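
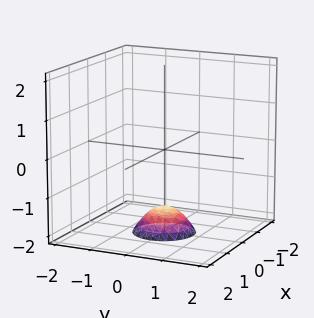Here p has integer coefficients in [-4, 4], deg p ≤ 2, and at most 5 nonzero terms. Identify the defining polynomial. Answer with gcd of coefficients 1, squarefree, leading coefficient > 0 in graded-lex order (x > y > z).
First, degree: the shape is more complex than any degree-1 surface, so deg p = 2.
Next, symmetries: rotational symmetry about the z-axis ⇒ p depends on x, y only through x² + y².
Next, from the visible intercepts: a circular section at z = -2 has radius between 0 and 1; it misses every integer gridline on the y-axis.
Finally, the integer polynomial consistent with all of this is the stated p.

2*x^2 + 2*y^2 + 2*z + 3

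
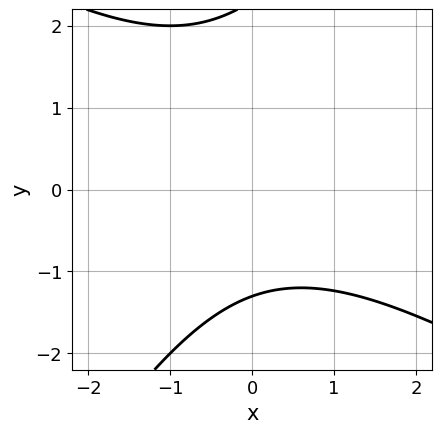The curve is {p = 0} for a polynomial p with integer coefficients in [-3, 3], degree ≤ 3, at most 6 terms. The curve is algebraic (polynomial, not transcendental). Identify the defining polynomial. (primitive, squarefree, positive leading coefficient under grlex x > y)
First, degree: no degree-1 curve has this shape, so deg p = 2.
Next, checking where it meets the axes: no x-intercept at any integer in the box.
Finally, fitting integer coefficients to these (and the overall shape) gives p.

x^2 + x*y - y^2 + y + 3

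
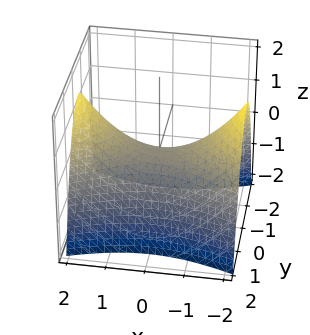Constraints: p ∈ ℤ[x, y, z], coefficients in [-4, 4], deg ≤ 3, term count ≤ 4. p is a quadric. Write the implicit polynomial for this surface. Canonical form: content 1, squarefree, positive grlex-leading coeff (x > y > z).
(a) The degree is 2 — a saddle surface; a quadric.
(b) Symmetries: the y ↦ −y reflection is a symmetry, so y appears only in even powers; mirror symmetry x ↦ −x ⇒ only even powers of x.
(c) From the visible intercepts: it crosses the z-axis at the gridline z = 0; one y-axis crossing is at y = 0; one x-axis crossing is at x = 0.
(d) Solving for integer coefficients yields p as stated.

x^2 - 3*y^2 - 3*z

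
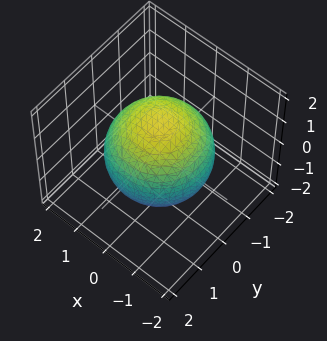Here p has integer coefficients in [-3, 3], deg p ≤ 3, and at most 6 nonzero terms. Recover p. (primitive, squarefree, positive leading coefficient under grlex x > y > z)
x^2 + y^2 + z^2 - 2

deg p = 2.
By symmetry, the z-axis is an axis of rotation, so x and y enter only as x² + y²; mirror symmetry z ↦ −z ⇒ only even powers of z.
From the axis intercepts and sections: a circular section at z = 0 has radius between 1 and 2.
Solving for integer coefficients yields p as stated.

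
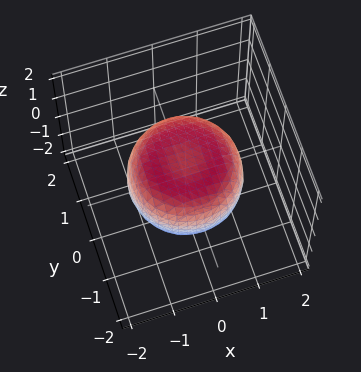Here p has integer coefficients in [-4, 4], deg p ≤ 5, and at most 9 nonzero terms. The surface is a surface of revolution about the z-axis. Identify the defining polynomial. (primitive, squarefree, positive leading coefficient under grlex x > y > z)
1. The degree is 4 — the shape is more complex than any degree-3 surface.
2. Symmetries: rotational symmetry about the z-axis ⇒ p depends on x, y only through x² + y².
3. Observable constraints: a circular section at z = 0 has radius between 1 and 2.
4. Fitting integer coefficients to these (and the overall shape) gives p.

2*x^4 + 4*x^2*y^2 + 2*y^4 - 2*x^2 - 2*y^2 + 3*z^2 - 2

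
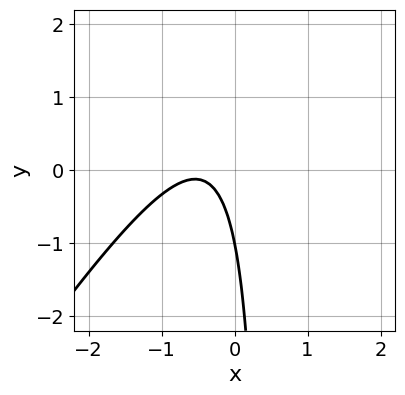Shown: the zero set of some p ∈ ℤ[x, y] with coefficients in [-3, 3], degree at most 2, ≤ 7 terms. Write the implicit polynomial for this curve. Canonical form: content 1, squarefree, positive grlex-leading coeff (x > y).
deg p = 2. A generic line meets the curve in up to 2 points.
Reading off the gridlines: it meets the y-axis at y = -1 (among the integer gridlines); no x-intercept at any integer in the box.
The integer polynomial consistent with all of this is the stated p.

3*x^2 - 2*x*y + 3*x + y + 1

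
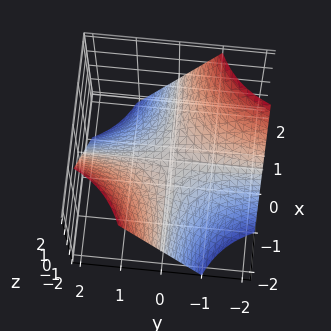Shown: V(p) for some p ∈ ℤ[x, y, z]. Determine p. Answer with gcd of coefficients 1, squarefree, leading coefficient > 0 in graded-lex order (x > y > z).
Degree: a saddle surface; a quadric, so deg p = 2.
Observable constraints: every point of the x-axis in the box is on the surface; it crosses the z-axis at the gridline z = 0.
Putting this together gives p. Check: (0, -2, 0) on the y-axis lies on the surface, and p(0, -2, 0) = 0. ✓

x*y + z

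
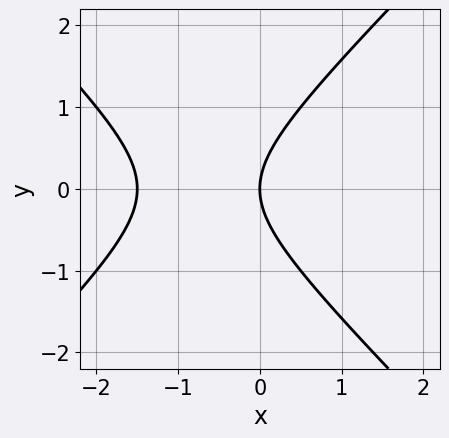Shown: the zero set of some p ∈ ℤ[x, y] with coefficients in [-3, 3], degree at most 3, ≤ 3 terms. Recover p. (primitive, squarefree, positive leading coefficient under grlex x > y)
2*x^2 - 2*y^2 + 3*x

First, the degree is 2 — no degree-1 curve has this shape.
Then, symmetries: mirror symmetry y ↦ −y ⇒ only even powers of y.
Next, from the axis intercepts and sections: it crosses the x-axis at the gridline x = 0; it meets the y-axis at y = 0 (among the integer gridlines).
Finally, putting this together gives p.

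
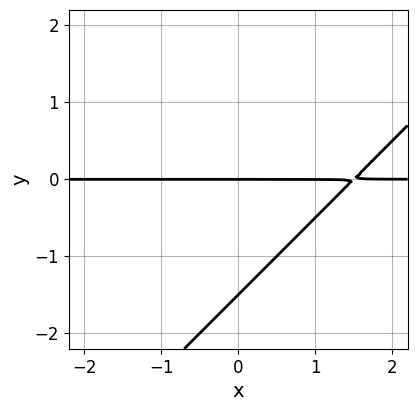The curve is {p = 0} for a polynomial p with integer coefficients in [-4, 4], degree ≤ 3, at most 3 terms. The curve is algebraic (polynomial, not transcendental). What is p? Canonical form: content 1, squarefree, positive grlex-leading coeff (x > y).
2*x*y - 2*y^2 - 3*y

1. deg p = 2. A generic line meets the curve in up to 2 points.
2. From the visible intercepts: every point of the x-axis in the box is on the curve; it meets the y-axis at y = 0 (among the integer gridlines).
3. Together with the visible shape, these determine p as stated.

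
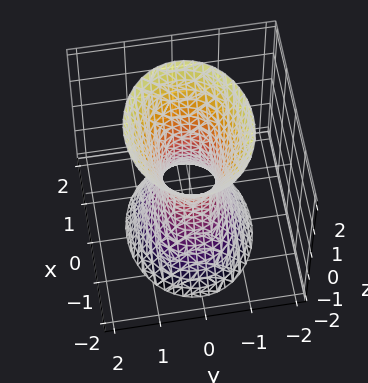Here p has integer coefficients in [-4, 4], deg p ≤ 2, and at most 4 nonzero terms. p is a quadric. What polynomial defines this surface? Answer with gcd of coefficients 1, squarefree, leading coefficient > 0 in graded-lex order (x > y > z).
1. The degree is 2 — one connected sheet with a waist; a quadric.
2. Symmetries: the x ↦ −x reflection is a symmetry, so x appears only in even powers; mirror symmetry y ↦ −y ⇒ only even powers of y; the z ↦ −z reflection is a symmetry, so z appears only in even powers.
3. From the visible intercepts: it misses every integer gridline on the z-axis.
4. Solving for integer coefficients yields p as stated.

2*x^2 + 3*y^2 - z^2 - 1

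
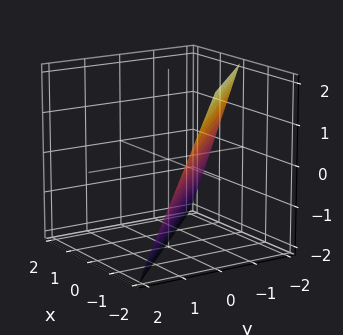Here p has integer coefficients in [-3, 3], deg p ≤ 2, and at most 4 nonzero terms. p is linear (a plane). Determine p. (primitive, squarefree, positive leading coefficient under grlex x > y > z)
1. The degree is 1 — every cross-section is a straight line — this is a plane.
2. Observable constraints: one x-axis crossing is at x = -1; it meets the y-axis at y = -1 (among the integer gridlines); one z-axis crossing is at z = -2.
3. Putting this together gives p.

2*x + 2*y + z + 2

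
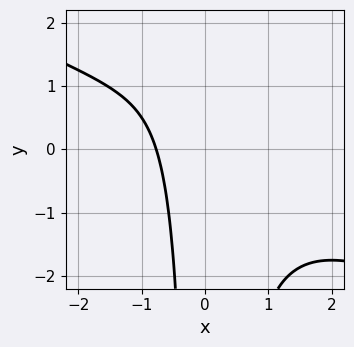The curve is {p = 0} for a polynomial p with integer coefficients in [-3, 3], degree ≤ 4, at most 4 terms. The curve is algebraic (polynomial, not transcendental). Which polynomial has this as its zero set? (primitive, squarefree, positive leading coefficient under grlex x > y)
x^3 + 2*x^2*y + 2*x + 2

First, the degree is 3 — a generic line meets the curve in up to 3 points.
Then, observable constraints: no y-intercept at any integer in the box.
Finally, matching integer coefficients to the picture gives p.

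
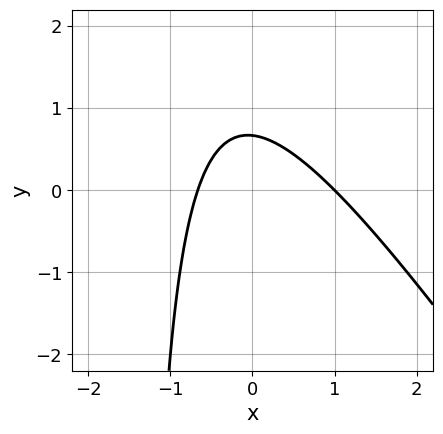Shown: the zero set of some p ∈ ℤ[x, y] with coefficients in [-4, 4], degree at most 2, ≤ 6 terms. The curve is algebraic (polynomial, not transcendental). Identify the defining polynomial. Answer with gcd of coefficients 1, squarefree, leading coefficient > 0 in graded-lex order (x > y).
3*x^2 + 2*x*y - x + 3*y - 2

(a) The degree is 2 — no degree-1 curve has this shape.
(b) Observable constraints: one x-axis crossing is at x = 1.
(c) Putting this together gives p.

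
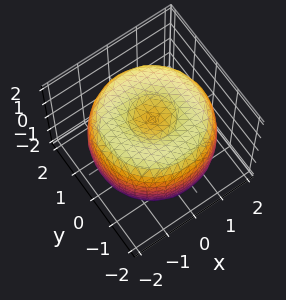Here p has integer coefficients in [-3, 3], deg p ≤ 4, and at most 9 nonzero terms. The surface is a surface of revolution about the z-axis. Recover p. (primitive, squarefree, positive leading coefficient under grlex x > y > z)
(a) deg p = 4. The shape is more complex than any degree-3 surface.
(b) Symmetries: the surface is invariant under rotation about z: p = q(x² + y², z).
(c) From the visible intercepts: among the integer gridlines, it crosses the z-axis at z ∈ {-1, 1}; a circular section at z = -1 has radius between 1 and 2.
(d) Matching integer coefficients to the picture gives p.

x^4 + 2*x^2*y^2 + y^4 - 3*x^2 - 3*y^2 + 2*z^2 - 2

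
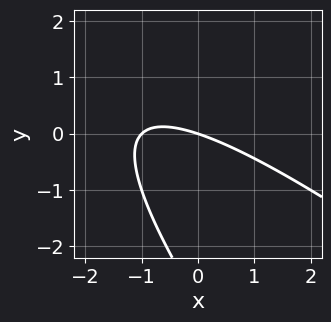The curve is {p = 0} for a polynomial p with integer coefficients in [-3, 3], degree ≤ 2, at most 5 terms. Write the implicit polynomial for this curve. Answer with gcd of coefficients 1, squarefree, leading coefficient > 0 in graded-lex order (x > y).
First, the degree is 2 — no degree-1 curve has this shape.
Next, from the visible intercepts: among the integer gridlines, it crosses the x-axis at x ∈ {-1, 0}; it meets the y-axis at y = 0 (among the integer gridlines).
Finally, the integer polynomial consistent with all of this is the stated p.

x^2 + 2*x*y + y^2 + x + 3*y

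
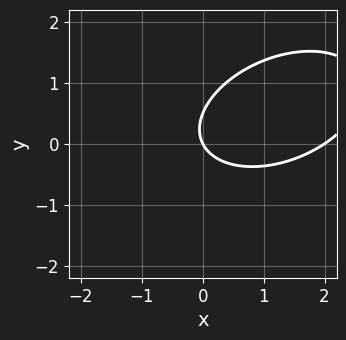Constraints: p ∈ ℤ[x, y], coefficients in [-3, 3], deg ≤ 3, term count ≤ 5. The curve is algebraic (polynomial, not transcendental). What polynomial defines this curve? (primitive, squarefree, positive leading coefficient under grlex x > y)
x^2 - x*y + 2*y^2 - 2*x - y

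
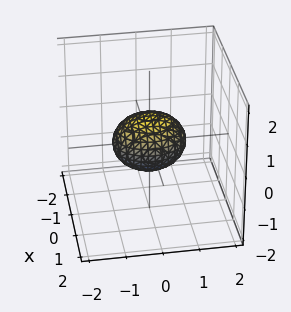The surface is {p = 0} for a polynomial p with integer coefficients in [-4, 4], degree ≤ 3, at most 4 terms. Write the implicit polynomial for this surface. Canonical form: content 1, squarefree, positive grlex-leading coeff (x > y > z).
1. deg p = 2.
2. Symmetries: it's symmetric under x → −x, forcing even powers of x; it's symmetric under y → −y, forcing even powers of y; mirror symmetry z ↦ −z ⇒ only even powers of z.
3. Checking where it meets the axes: the y-axis gridline crossings are at y ∈ {-1, 1}.
4. Together with the visible shape, these determine p as stated.

3*x^2 + 2*y^2 + 3*z^2 - 2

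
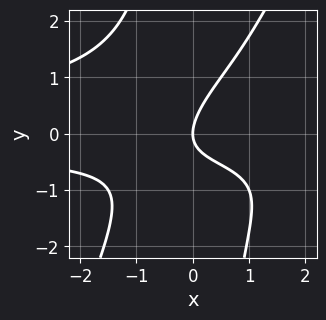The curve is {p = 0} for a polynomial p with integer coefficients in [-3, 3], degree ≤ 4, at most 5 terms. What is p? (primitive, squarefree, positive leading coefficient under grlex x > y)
The degree is 4 — no degree-3 curve has this shape.
Observable constraints: it crosses the x-axis at the gridline x = 0; it meets the y-axis at y = 0 (among the integer gridlines).
Putting this together gives p.

2*x^2*y^2 - x*y^3 + 3*x*y - 3*y^2 + 3*x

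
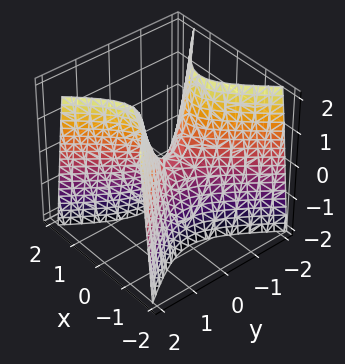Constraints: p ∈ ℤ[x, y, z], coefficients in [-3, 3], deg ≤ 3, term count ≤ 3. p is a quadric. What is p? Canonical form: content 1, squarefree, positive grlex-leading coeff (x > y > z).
(a) Degree: a hyperbolic paraboloid; a quadric, so deg p = 2.
(b) Symmetries: it's symmetric under y → −y, forcing even powers of y; it's symmetric under x → −x, forcing even powers of x.
(c) Reading off the gridlines: it crosses the x-axis at the gridline x = 0; it meets the y-axis at y = 0 (among the integer gridlines); it crosses the z-axis at the gridline z = 0.
(d) Matching integer coefficients to the picture gives p.

3*x^2 - 2*y^2 + z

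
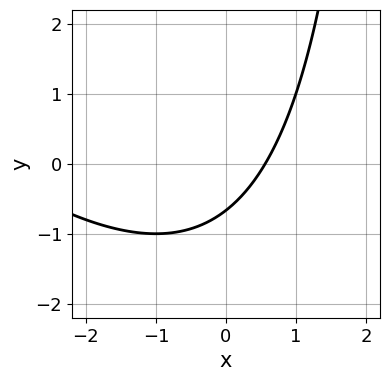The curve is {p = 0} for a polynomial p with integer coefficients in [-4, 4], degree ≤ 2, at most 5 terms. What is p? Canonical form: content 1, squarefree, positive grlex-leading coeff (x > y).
(a) Degree: no degree-1 curve has this shape, so deg p = 2.
(b) The integer polynomial consistent with all of this is the stated p.

x^2 + x*y + 3*x - 3*y - 2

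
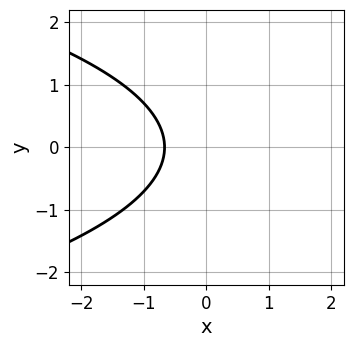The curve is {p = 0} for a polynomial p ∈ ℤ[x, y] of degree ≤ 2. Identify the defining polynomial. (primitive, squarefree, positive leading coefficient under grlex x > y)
2*y^2 + 3*x + 2

First, degree: a generic line meets the curve in up to 2 points, so deg p = 2.
Next, symmetries: it's symmetric under y → −y, forcing even powers of y.
Then, against the integer gridlines: the curve avoids every integer y-axis point in the box.
Finally, solving for integer coefficients yields p as stated.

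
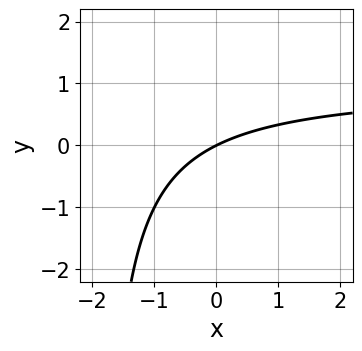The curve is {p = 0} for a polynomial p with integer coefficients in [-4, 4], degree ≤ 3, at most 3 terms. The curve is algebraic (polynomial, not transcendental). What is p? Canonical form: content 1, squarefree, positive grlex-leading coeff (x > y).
x*y - x + 2*y

(a) deg p = 2.
(b) Checking where it meets the axes: one x-axis crossing is at x = 0; it crosses the y-axis at the gridline y = 0.
(c) Fitting integer coefficients to these (and the overall shape) gives p.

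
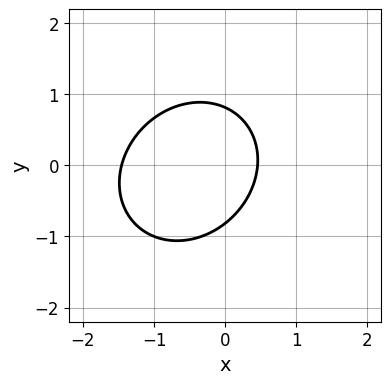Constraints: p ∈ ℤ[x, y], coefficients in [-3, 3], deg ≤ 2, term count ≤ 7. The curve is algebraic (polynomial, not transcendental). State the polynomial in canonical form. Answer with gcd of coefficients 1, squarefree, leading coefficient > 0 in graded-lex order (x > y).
3*x^2 - x*y + 3*y^2 + 3*x - 2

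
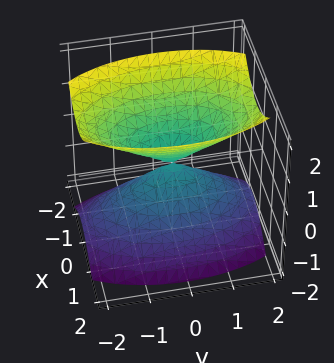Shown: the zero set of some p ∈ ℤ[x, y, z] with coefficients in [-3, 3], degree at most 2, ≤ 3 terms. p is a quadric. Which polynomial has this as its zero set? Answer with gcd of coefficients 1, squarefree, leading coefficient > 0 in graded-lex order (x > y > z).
First, the picture has 2 separate pieces.
Next, deg p = 2.
Then, symmetries: it's symmetric under z → −z, forcing even powers of z; the y ↦ −y reflection is a symmetry, so y appears only in even powers; mirror symmetry x ↦ −x ⇒ only even powers of x.
Next, from the axis intercepts and sections: it meets the y-axis at y = 0 (among the integer gridlines); it crosses the x-axis at the gridline x = 0.
Finally, the integer polynomial consistent with all of this is the stated p.

3*x^2 + y^2 - 2*z^2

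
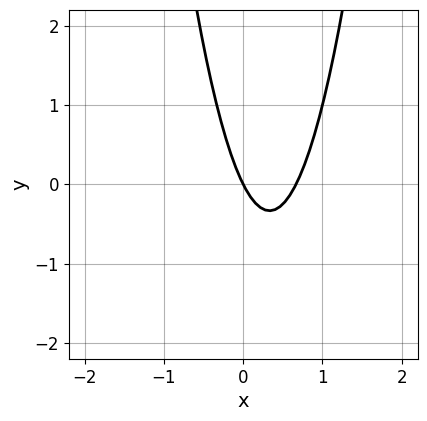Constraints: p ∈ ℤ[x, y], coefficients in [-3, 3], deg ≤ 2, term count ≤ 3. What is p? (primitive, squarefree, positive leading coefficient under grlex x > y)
deg p = 2. A generic line meets the curve in up to 2 points.
Reading off the gridlines: it crosses the x-axis at the gridline x = 0; it crosses the y-axis at the gridline y = 0.
These observations pin down the coefficients.

3*x^2 - 2*x - y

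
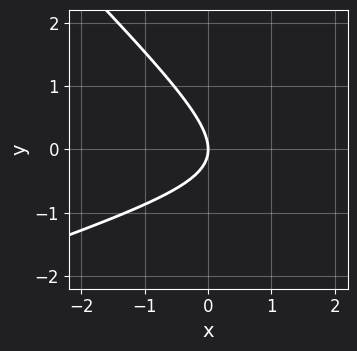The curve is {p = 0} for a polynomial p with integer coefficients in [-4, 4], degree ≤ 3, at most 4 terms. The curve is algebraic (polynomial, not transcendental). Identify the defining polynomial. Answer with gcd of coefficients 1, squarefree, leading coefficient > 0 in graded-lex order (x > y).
deg p = 2.
From the visible intercepts: it meets the x-axis at x = 0 (among the integer gridlines); it meets the y-axis at y = 0 (among the integer gridlines).
The integer polynomial consistent with all of this is the stated p.

x^2 - 2*x*y - 3*y^2 - 3*x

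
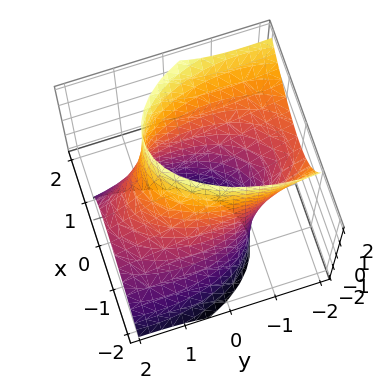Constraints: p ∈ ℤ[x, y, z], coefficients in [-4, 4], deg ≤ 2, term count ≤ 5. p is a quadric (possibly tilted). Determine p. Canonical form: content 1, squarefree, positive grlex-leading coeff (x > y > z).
(a) Degree: the shape is more complex than any degree-1 surface, so deg p = 2.
(b) Against the integer gridlines: the x-axis gridline crossings are at x ∈ {-1, 1}; it misses every integer gridline on the z-axis.
(c) Matching integer coefficients to the picture gives p.

3*x^2 - 2*x*z + y^2 + 2*y*z - 3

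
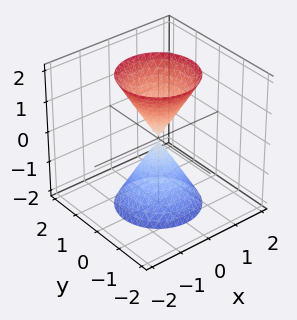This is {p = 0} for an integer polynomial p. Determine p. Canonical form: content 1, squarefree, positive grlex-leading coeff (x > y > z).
3*x^2 + 3*y^2 - z^2

First, there are 2 components. They look like related sheets of one shape, so recover p as a whole.
Next, the degree is 2 — a double cone through the origin; a quadric.
Then, symmetries: rotational symmetry about the z-axis ⇒ p depends on x, y only through x² + y²; the z ↦ −z reflection is a symmetry, so z appears only in even powers.
Then, checking where it meets the axes: a circular section at z = -1 has radius between 0 and 1; it meets the y-axis at y = 0 (among the integer gridlines).
Finally, putting this together gives p.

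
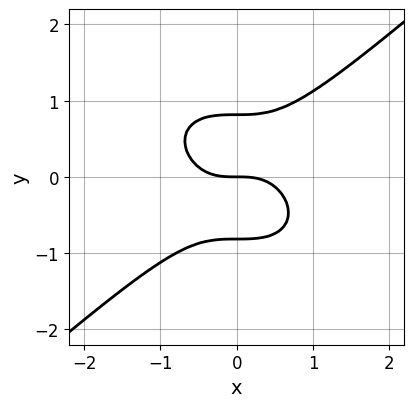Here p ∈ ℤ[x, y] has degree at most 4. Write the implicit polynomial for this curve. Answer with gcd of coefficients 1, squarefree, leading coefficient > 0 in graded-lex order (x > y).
2*x^3 - 3*y^3 + 2*y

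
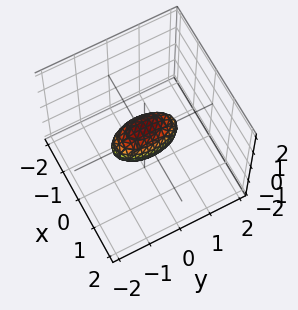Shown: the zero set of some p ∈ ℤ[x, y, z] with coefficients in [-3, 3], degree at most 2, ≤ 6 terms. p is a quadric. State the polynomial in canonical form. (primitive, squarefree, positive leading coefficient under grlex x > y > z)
3*x^2 + y^2 + 2*z^2 - 1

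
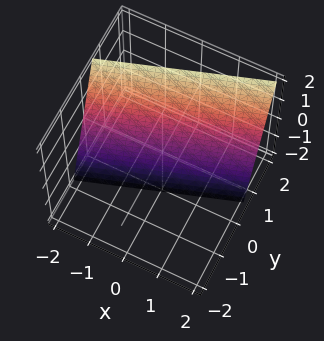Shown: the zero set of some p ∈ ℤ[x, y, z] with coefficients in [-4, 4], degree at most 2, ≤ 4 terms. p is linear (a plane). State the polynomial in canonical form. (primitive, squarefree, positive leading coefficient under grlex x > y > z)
x - 3*y + z + 2

1. The degree is 1 — every cross-section is a straight line — this is a plane.
2. Reading off the gridlines: one z-axis crossing is at z = -2; one x-axis crossing is at x = -2.
3. Putting this together gives p.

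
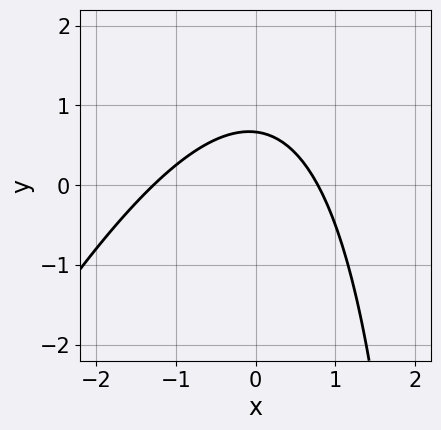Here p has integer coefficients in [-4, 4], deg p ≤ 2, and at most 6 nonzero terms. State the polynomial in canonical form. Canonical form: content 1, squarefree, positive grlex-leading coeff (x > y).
1. Degree: no degree-1 curve has this shape, so deg p = 2.
2. Putting this together gives p.

2*x^2 - x*y + x + 3*y - 2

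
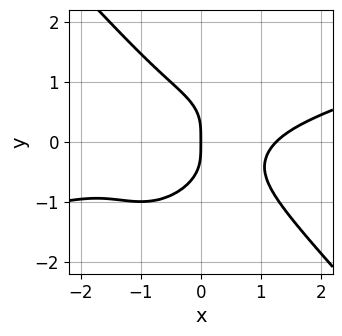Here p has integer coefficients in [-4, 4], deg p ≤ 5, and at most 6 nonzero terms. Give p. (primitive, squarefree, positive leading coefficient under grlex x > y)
The degree is 4 — no degree-3 curve has this shape.
From the axis intercepts and sections: one y-axis crossing is at y = 0; it crosses the x-axis at the gridline x = 0.
Assembling these constraints gives the stated polynomial.

x^4 - 3*x^3*y - 3*y^4 - 3*x*y^2 - 2*x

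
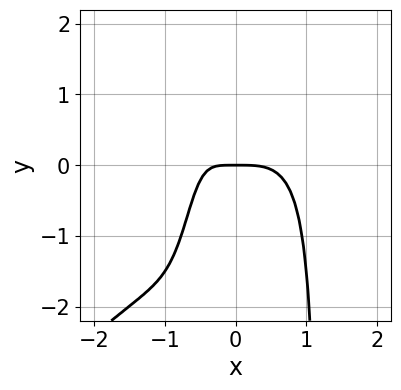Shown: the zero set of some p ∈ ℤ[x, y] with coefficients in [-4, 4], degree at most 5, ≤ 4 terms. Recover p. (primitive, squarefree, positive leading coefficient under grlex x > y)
(a) deg p = 4. The shape is more complex than any degree-3 curve.
(b) Checking where it meets the axes: one y-axis crossing is at y = 0; one x-axis crossing is at x = 0.
(c) Solving for integer coefficients yields p as stated.

3*x^4 - 3*x^3*y + 3*x*y + 2*y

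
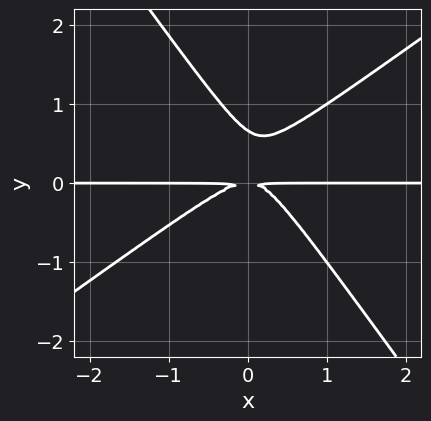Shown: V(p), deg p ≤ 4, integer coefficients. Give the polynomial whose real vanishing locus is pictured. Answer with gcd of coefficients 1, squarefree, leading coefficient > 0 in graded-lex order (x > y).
3*x^2*y - 2*x*y^2 - 3*y^3 + 2*y^2

1. The degree is 3 — the shape is more complex than any degree-2 curve.
2. Against the integer gridlines: the visible x-axis segment lies entirely on the curve.
3. The integer polynomial consistent with all of this is the stated p.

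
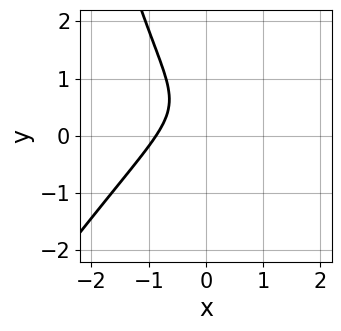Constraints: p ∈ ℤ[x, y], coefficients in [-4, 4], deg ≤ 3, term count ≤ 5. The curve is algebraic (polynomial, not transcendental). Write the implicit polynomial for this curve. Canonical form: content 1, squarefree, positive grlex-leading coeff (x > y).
First, degree: a generic line meets the curve in up to 3 points, so deg p = 3.
Then, checking where it meets the axes: the curve avoids every integer y-axis point in the box.
Finally, assembling these constraints gives the stated polynomial.

3*x^3 - 2*x^2*y + 3*y^2 - 3*y + 2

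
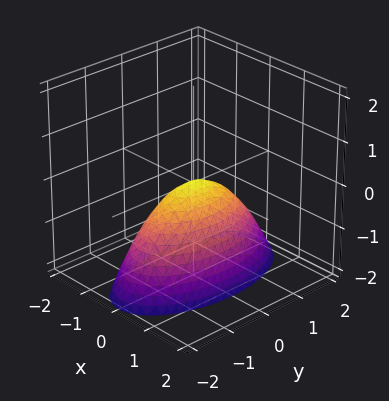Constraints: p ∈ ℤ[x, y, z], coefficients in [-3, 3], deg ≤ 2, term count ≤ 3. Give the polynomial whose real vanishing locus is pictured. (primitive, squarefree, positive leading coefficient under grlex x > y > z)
3*x^2 + y^2 + 2*z

Degree: a single bowl opening along one axis; a quadric, so deg p = 2.
Symmetries: mirror symmetry y ↦ −y ⇒ only even powers of y; mirror symmetry x ↦ −x ⇒ only even powers of x.
Observable constraints: it meets the z-axis at z = 0 (among the integer gridlines); it meets the x-axis at x = 0 (among the integer gridlines); it meets the y-axis at y = 0 (among the integer gridlines).
Assembling these constraints gives the stated polynomial.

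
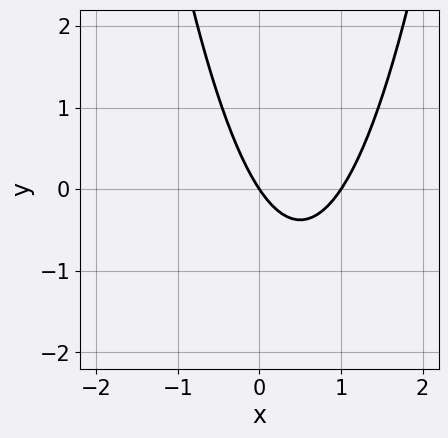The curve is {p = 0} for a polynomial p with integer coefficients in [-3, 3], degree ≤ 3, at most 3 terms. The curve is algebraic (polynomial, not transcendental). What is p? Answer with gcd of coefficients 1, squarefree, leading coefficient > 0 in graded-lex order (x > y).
3*x^2 - 3*x - 2*y

1. deg p = 2. A generic line meets the curve in up to 2 points.
2. Checking where it meets the axes: it meets the y-axis at y = 0 (among the integer gridlines); among the integer gridlines, it crosses the x-axis at x ∈ {0, 1}.
3. Assembling these constraints gives the stated polynomial.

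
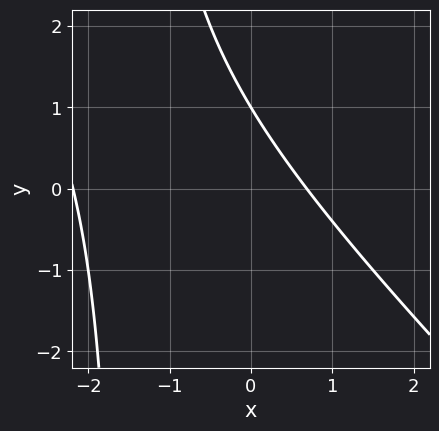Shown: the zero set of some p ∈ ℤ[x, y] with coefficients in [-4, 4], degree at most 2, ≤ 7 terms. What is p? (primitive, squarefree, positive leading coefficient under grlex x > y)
2*x^2 + 2*x*y + 3*x + 3*y - 3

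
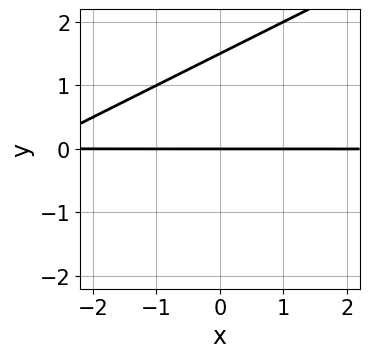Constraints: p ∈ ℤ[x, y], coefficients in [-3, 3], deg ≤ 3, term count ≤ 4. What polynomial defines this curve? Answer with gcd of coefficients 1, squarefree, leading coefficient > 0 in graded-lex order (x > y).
x*y - 2*y^2 + 3*y

First, deg p = 2.
Then, observable constraints: every point of the x-axis in the box is on the curve; one y-axis crossing is at y = 0.
Finally, the integer polynomial consistent with all of this is the stated p.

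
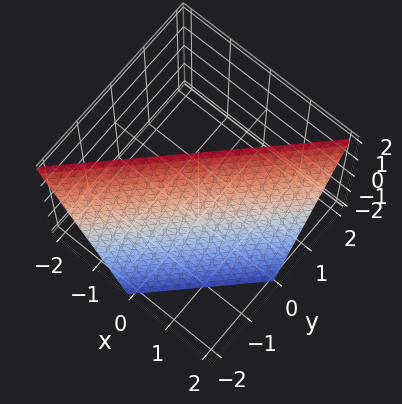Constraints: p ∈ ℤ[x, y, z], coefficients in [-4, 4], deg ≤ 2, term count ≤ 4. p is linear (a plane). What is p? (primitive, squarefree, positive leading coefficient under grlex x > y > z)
First, deg p = 1. Every cross-section is a straight line — this is a plane.
Next, reading off the gridlines: one y-axis crossing is at y = -1; it meets the x-axis at x = 1 (among the integer gridlines).
Finally, together with the visible shape, these determine p as stated. Check: (0, 0, 2) on the z-axis lies on the surface, and p(0, 0, 2) = 0. ✓

2*x - 2*y + z - 2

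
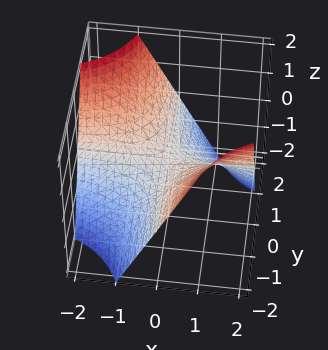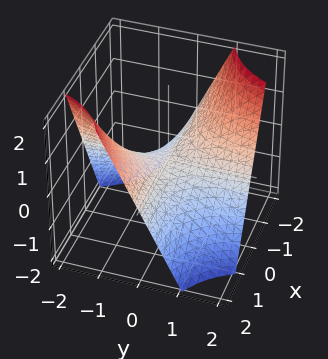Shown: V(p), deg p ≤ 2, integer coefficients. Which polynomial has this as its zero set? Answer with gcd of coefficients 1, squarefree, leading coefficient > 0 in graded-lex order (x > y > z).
x*y + z

deg p = 2. A hyperbolic paraboloid; a quadric.
From the axis intercepts and sections: it meets the z-axis at z = 0 (among the integer gridlines); the visible x-axis segment lies entirely on the surface; every point of the y-axis in the box is on the surface.
Solving for integer coefficients yields p as stated.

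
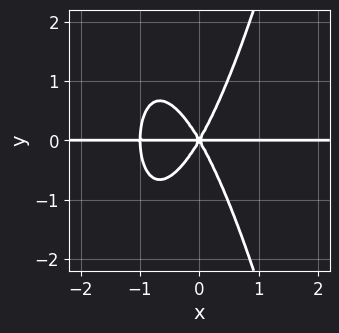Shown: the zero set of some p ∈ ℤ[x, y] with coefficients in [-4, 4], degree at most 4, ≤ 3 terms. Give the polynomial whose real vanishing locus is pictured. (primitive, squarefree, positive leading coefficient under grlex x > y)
3*x^3*y + 3*x^2*y - y^3

1. Degree: no degree-3 curve has this shape, so deg p = 4.
2. From the visible intercepts: it meets the y-axis at y = 0 (among the integer gridlines); the visible x-axis segment lies entirely on the curve.
3. Matching integer coefficients to the picture gives p.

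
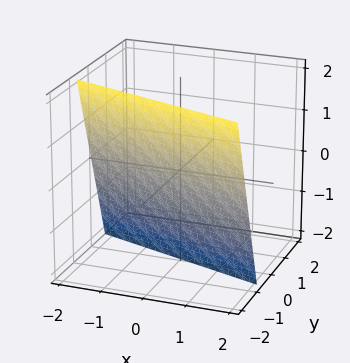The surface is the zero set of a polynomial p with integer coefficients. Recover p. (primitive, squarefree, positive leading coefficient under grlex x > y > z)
(a) deg p = 1.
(b) Reading off the gridlines: it meets the z-axis at z = -2 (among the integer gridlines); it meets the x-axis at x = -2 (among the integer gridlines).
(c) These observations pin down the coefficients.

x + 3*y + z + 2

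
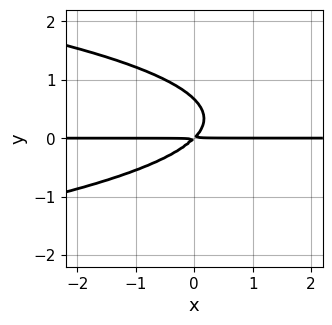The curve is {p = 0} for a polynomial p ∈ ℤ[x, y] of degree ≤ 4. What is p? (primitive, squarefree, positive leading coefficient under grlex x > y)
3*y^3 + 2*x*y - 2*y^2

deg p = 3. No degree-2 curve has this shape.
Reading off the gridlines: the visible x-axis segment lies entirely on the curve.
Putting this together gives p.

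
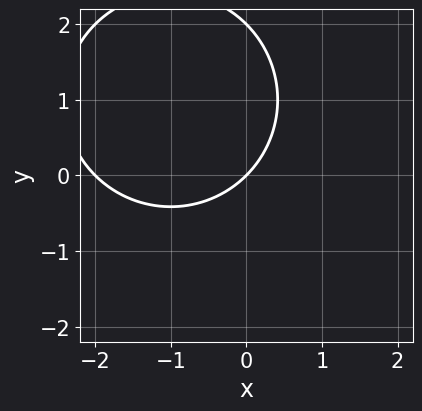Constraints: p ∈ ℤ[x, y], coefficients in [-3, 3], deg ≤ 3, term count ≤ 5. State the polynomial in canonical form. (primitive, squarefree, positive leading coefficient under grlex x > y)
x^2 + y^2 + 2*x - 2*y

First, the degree is 2 — a generic line meets the curve in up to 2 points.
Next, checking where it meets the axes: the y-axis gridline crossings are at y ∈ {0, 2}; the x-axis gridline crossings are at x ∈ {-2, 0}.
Finally, solving for integer coefficients yields p as stated.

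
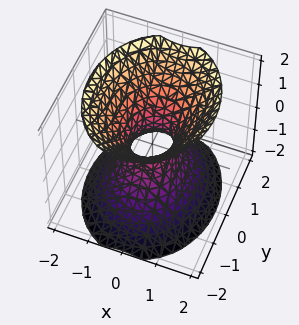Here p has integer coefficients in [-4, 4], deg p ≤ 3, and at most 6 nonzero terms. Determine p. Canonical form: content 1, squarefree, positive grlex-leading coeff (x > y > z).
Degree: one connected sheet with a waist; a quadric, so deg p = 2.
Symmetries: it's symmetric under z → −z, forcing even powers of z; the y ↦ −y reflection is a symmetry, so y appears only in even powers; it's symmetric under x → −x, forcing even powers of x.
Checking where it meets the axes: the surface avoids every integer z-axis point in the box.
The integer polynomial consistent with all of this is the stated p.

3*x^2 + 2*y^2 - 2*z^2 - 1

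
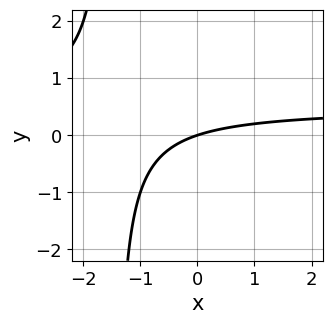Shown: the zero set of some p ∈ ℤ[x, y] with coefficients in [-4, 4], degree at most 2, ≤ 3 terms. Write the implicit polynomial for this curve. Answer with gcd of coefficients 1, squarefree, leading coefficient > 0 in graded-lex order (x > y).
2*x*y - x + 3*y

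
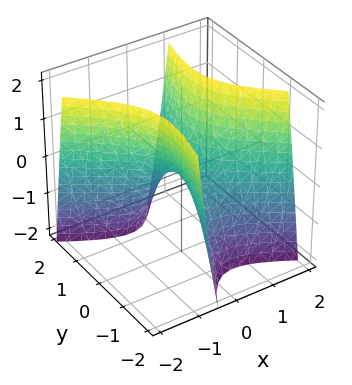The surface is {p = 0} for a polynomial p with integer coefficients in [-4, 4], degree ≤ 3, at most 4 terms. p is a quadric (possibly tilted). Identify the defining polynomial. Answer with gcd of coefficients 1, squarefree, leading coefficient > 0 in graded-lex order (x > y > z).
First, degree: a generic line meets the surface in up to 2 points, so deg p = 2.
Next, reading off the gridlines: one y-axis crossing is at y = 0; it meets the z-axis at z = 0 (among the integer gridlines); it crosses the x-axis at the gridline x = 0.
Finally, together with the visible shape, these determine p as stated.

2*x^2 + 2*x*y - y^2 - z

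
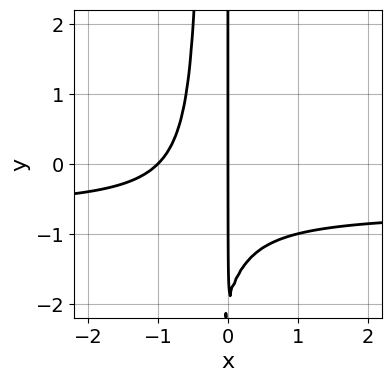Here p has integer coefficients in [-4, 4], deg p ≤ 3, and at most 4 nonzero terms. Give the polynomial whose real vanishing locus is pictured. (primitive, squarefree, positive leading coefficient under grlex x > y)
3*x^2*y + 2*x^2 + x*y + 2*x

(a) Degree: no degree-2 curve has this shape, so deg p = 3.
(b) Observable constraints: among the integer gridlines, it crosses the x-axis at x ∈ {-1, 0}; the visible y-axis segment lies entirely on the curve.
(c) Assembling these constraints gives the stated polynomial.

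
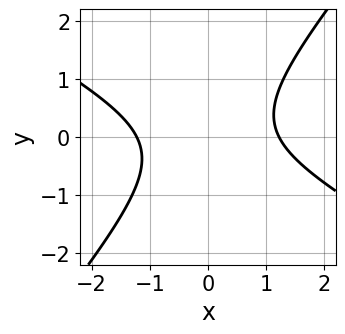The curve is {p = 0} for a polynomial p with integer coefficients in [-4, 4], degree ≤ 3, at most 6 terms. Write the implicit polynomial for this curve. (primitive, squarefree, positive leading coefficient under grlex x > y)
(a) The degree is 2 — a generic line meets the curve in up to 2 points.
(b) Checking where it meets the axes: it misses every integer gridline on the y-axis.
(c) Putting this together gives p.

2*x^2 + 2*x*y - 3*y^2 - 3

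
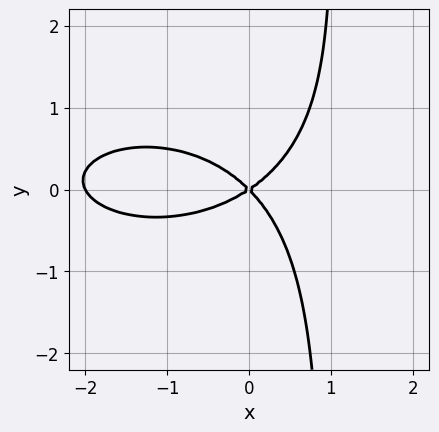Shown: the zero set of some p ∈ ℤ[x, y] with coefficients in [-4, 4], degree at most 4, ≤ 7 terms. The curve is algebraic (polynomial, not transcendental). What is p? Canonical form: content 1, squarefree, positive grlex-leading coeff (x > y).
x^3 + 3*x*y^2 + 2*x^2 - x*y - 3*y^2

deg p = 3.
Reading off the gridlines: the x-axis gridline crossings are at x ∈ {-2, 0}; it crosses the y-axis at the gridline y = 0.
Putting this together gives p.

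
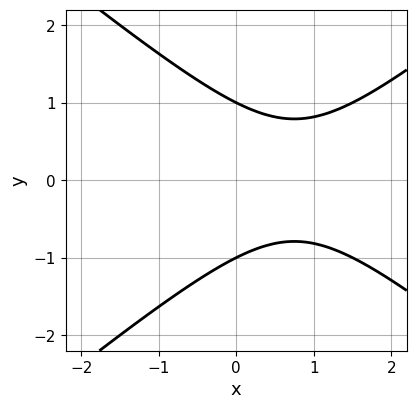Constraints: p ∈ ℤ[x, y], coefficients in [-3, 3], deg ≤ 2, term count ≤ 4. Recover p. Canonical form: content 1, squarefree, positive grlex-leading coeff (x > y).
2*x^2 - 3*y^2 - 3*x + 3

First, degree: the shape is more complex than any degree-1 curve, so deg p = 2.
Then, symmetries: the y ↦ −y reflection is a symmetry, so y appears only in even powers.
Then, checking where it meets the axes: the y-axis gridline crossings are at y ∈ {-1, 1}; the curve avoids every integer x-axis point in the box.
Finally, these observations pin down the coefficients.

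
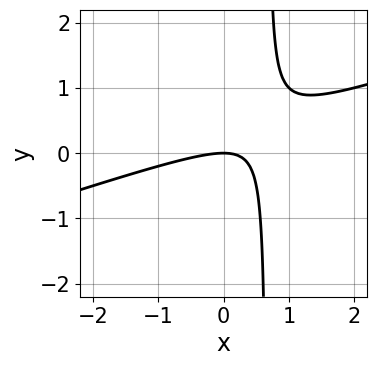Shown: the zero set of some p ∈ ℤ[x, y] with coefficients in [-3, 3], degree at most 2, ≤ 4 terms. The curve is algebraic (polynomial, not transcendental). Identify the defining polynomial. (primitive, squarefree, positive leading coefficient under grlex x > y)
x^2 - 3*x*y + 2*y

1. Degree: a generic line meets the curve in up to 2 points, so deg p = 2.
2. From the visible intercepts: one y-axis crossing is at y = 0; one x-axis crossing is at x = 0.
3. These observations pin down the coefficients.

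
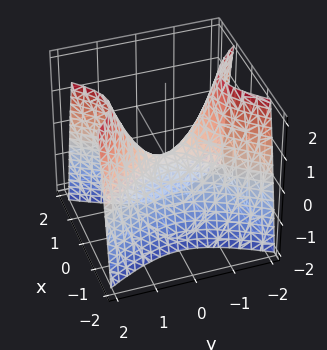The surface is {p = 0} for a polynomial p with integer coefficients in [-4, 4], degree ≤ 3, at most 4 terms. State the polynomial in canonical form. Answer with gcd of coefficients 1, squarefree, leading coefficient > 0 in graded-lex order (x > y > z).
deg p = 2. A saddle surface; a quadric.
Symmetries: it's symmetric under x → −x, forcing even powers of x; mirror symmetry y ↦ −y ⇒ only even powers of y.
Against the integer gridlines: one x-axis crossing is at x = 0; it meets the z-axis at z = 0 (among the integer gridlines).
Assembling these constraints gives the stated polynomial.

2*x^2 - y^2 + z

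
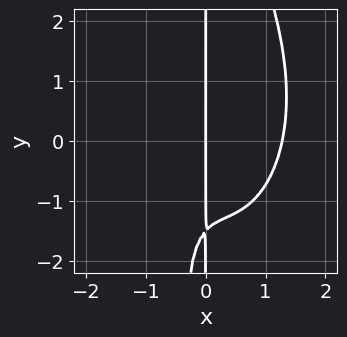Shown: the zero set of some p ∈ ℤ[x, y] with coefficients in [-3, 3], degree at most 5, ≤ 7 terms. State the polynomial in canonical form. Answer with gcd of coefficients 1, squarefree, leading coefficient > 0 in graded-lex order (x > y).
First, the degree is 4 — no degree-3 curve has this shape.
Next, from the visible intercepts: every point of the y-axis in the box is on the curve; it crosses the x-axis at the gridline x = 0.
Finally, these observations pin down the coefficients.

3*x^4 + x^2*y^2 - 2*x^3 - 2*x*y - 3*x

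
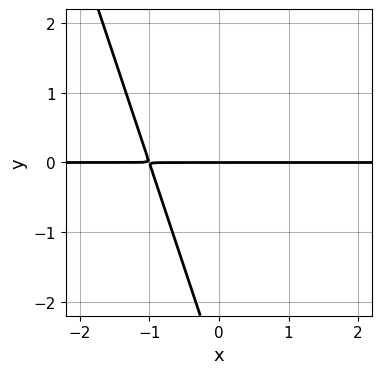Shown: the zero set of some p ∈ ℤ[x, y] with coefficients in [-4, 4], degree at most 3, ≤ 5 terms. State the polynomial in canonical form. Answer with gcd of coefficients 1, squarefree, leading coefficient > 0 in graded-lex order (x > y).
3*x*y + y^2 + 3*y

Degree: a generic line meets the curve in up to 2 points, so deg p = 2.
Reading off the gridlines: it meets the y-axis at y = 0 (among the integer gridlines); the visible x-axis segment lies entirely on the curve.
Putting this together gives p.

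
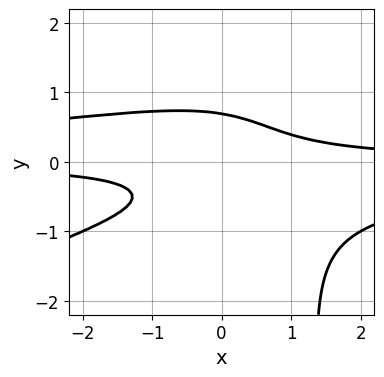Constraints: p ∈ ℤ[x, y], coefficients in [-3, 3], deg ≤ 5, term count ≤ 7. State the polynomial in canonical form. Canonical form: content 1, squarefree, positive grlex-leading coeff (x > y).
x^2*y^2 - 2*x*y^3 + 3*y^3 + 2*x*y - 1

First, deg p = 4. The shape is more complex than any degree-3 curve.
Next, reading off the gridlines: no x-intercept at any integer in the box.
Finally, solving for integer coefficients yields p as stated.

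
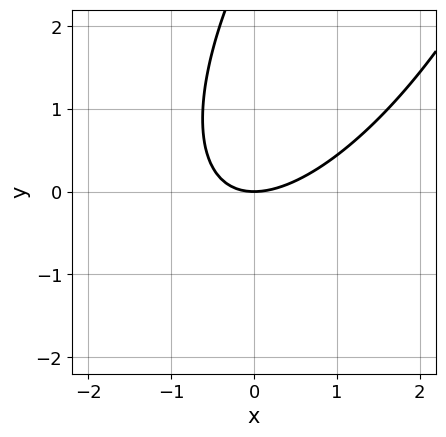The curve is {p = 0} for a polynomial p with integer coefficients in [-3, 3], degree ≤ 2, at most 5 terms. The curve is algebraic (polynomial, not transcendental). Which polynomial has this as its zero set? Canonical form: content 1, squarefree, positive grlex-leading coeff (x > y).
First, deg p = 2.
Then, from the axis intercepts and sections: it meets the y-axis at y = 0 (among the integer gridlines); it meets the x-axis at x = 0 (among the integer gridlines).
Finally, matching integer coefficients to the picture gives p.

2*x^2 - 2*x*y + y^2 - 3*y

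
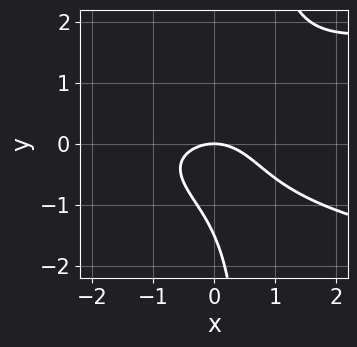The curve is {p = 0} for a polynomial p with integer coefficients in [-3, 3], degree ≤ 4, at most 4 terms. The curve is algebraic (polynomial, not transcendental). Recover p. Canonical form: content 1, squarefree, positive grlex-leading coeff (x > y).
3*x*y^2 - 2*x^2 - 2*y^2 - 3*y

First, the degree is 3 — a generic line meets the curve in up to 3 points.
Then, observable constraints: it meets the x-axis at x = 0 (among the integer gridlines); one y-axis crossing is at y = 0.
Finally, these observations pin down the coefficients.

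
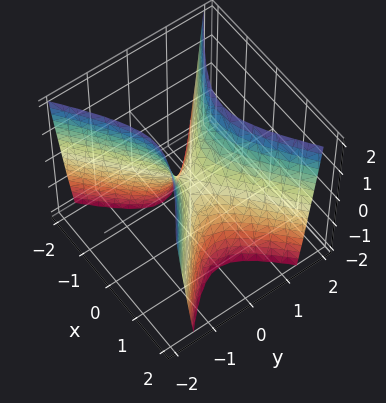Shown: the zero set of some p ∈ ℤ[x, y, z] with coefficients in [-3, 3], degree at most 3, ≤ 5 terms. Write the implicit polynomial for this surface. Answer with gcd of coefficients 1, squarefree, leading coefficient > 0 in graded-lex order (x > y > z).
2*x^2 - 3*y^2 + z

First, deg p = 2.
Then, symmetries: the y ↦ −y reflection is a symmetry, so y appears only in even powers; mirror symmetry x ↦ −x ⇒ only even powers of x.
Then, reading off the gridlines: it meets the y-axis at y = 0 (among the integer gridlines); it meets the z-axis at z = 0 (among the integer gridlines).
Finally, putting this together gives p.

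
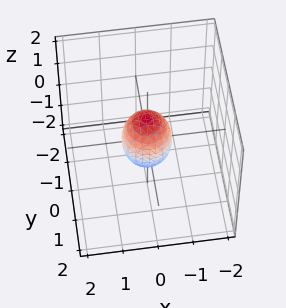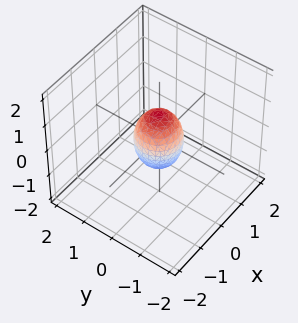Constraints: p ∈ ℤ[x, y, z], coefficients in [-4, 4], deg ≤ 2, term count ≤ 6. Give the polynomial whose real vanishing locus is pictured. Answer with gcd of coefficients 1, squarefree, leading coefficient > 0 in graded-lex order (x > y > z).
2*x^2 + 2*y^2 + z^2 - 1

First, the degree is 2 — a closed, bounded, convex surface; a quadric.
Then, symmetries: the z ↦ −z reflection is a symmetry, so z appears only in even powers; every cross-section ⟂ z is a circle, so x, y appear only via x² + y².
Then, reading off the gridlines: the z-axis gridline crossings are at z ∈ {-1, 1}; a circular section at z = 0 has radius between 0 and 1.
Finally, fitting integer coefficients to these (and the overall shape) gives p.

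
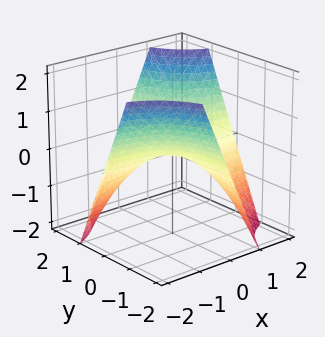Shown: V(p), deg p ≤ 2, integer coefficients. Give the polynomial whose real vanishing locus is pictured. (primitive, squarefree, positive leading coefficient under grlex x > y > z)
The degree is 2 — a saddle surface; a quadric.
Reading off the gridlines: every point of the y-axis in the box is on the surface; every point of the x-axis in the box is on the surface; one z-axis crossing is at z = 0.
Together with the visible shape, these determine p as stated.

x*y - z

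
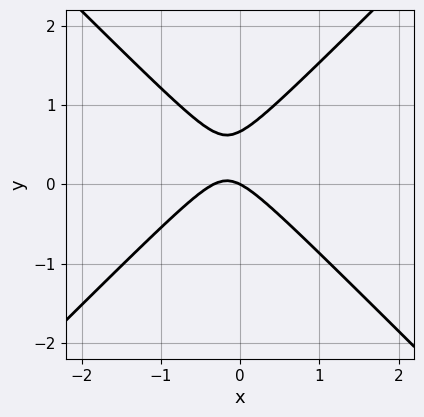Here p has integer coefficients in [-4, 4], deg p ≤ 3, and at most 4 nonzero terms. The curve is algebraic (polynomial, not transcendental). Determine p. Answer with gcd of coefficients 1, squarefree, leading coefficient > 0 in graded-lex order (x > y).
The degree is 2 — a generic line meets the curve in up to 2 points.
Reading off the gridlines: it crosses the y-axis at the gridline y = 0; it meets the x-axis at x = 0 (among the integer gridlines).
These observations pin down the coefficients.

3*x^2 - 3*y^2 + x + 2*y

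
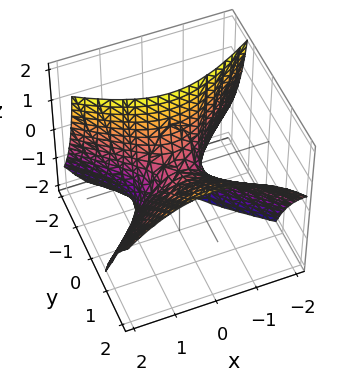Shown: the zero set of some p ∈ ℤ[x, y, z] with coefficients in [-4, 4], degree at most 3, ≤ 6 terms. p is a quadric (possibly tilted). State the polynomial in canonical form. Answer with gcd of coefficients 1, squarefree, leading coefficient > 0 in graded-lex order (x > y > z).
(a) Degree: the shape is more complex than any degree-1 surface, so deg p = 2.
(b) From the visible intercepts: one x-axis crossing is at x = 0; it meets the z-axis at z = 0 (among the integer gridlines); it crosses the y-axis at the gridline y = 0.
(c) Putting this together gives p.

2*x^2 - 3*y^2 + 3*y*z + 2*z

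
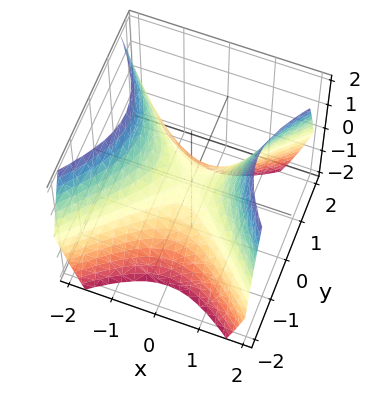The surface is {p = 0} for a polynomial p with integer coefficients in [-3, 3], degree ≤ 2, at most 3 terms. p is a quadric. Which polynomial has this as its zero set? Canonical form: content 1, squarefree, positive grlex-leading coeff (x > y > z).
x^2 - y^2 - z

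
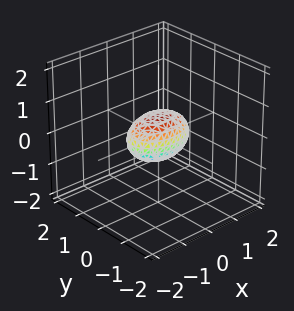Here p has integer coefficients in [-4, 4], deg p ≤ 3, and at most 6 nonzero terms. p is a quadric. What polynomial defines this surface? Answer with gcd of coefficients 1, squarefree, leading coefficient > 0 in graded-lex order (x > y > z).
(a) deg p = 2. A closed, bounded, convex surface; a quadric.
(b) Symmetries: mirror symmetry y ↦ −y ⇒ only even powers of y; mirror symmetry z ↦ −z ⇒ only even powers of z; it's symmetric under x → −x, forcing even powers of x.
(c) From the visible intercepts: among the integer gridlines, it crosses the x-axis at x ∈ {-1, 1}.
(d) Solving for integer coefficients yields p as stated.

x^2 + 2*y^2 + 2*z^2 - 1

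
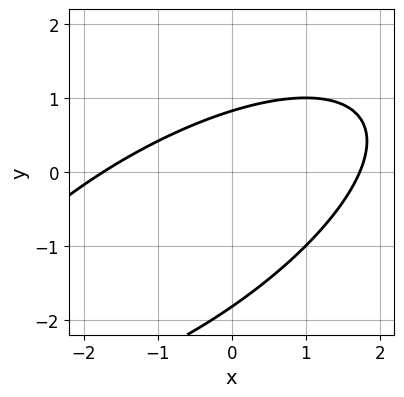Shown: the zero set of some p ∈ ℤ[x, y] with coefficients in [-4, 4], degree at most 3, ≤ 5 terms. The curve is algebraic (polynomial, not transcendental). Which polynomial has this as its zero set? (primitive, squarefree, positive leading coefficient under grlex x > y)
x^2 - 2*x*y + 2*y^2 + 2*y - 3

First, deg p = 2.
Finally, matching integer coefficients to the picture gives p.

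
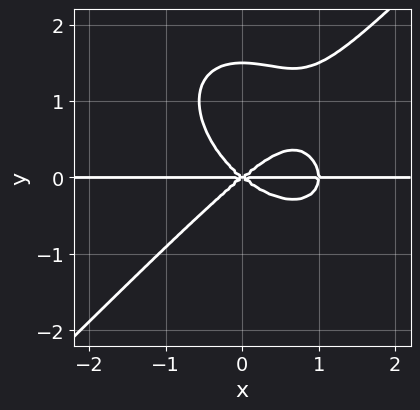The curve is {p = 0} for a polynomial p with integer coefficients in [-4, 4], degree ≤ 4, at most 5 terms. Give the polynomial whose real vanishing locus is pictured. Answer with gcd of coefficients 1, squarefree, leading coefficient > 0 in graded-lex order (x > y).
First, deg p = 4. The shape is more complex than any degree-3 curve.
Then, reading off the gridlines: every point of the x-axis in the box is on the curve; it crosses the y-axis at the gridline y = 0.
Finally, these observations pin down the coefficients.

2*x^3*y - 2*y^4 - 2*x^2*y + 3*y^3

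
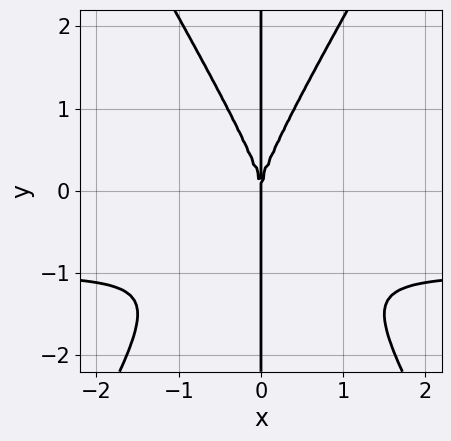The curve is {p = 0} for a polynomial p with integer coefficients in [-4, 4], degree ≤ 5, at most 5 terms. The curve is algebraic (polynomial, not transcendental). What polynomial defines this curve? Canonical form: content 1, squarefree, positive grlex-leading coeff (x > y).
First, deg p = 4. The shape is more complex than any degree-3 curve.
Next, reading off the gridlines: every point of the y-axis in the box is on the curve; one x-axis crossing is at x = 0.
Finally, the integer polynomial consistent with all of this is the stated p.

3*x^3*y - x*y^3 + 3*x^3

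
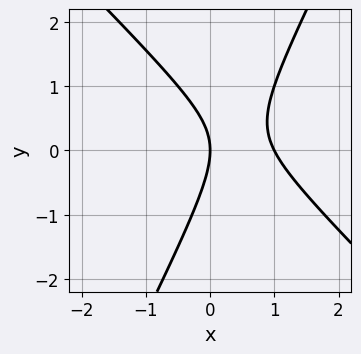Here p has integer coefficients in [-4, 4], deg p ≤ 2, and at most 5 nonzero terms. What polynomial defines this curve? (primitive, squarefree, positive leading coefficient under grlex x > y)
First, degree: the shape is more complex than any degree-1 curve, so deg p = 2.
Then, checking where it meets the axes: among the integer gridlines, it crosses the x-axis at x ∈ {0, 1}; it crosses the y-axis at the gridline y = 0.
Finally, the integer polynomial consistent with all of this is the stated p.

2*x^2 + x*y - y^2 - 2*x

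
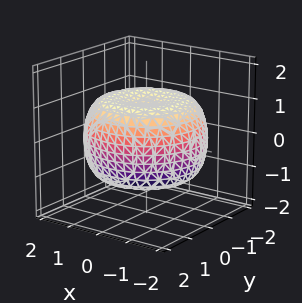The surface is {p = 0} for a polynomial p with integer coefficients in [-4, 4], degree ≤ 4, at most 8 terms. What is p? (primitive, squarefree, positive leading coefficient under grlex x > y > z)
x^4 + 2*x^2*y^2 + y^4 - 2*x^2 - 2*y^2 + 3*z^2 - 3

(a) deg p = 4. No degree-3 surface has this shape.
(b) Symmetries: every cross-section ⟂ z is a circle, so x, y appear only via x² + y².
(c) Observable constraints: a circular section at z = 0 has radius between 1 and 2; among the integer gridlines, it crosses the z-axis at z ∈ {-1, 1}.
(d) Solving for integer coefficients yields p as stated.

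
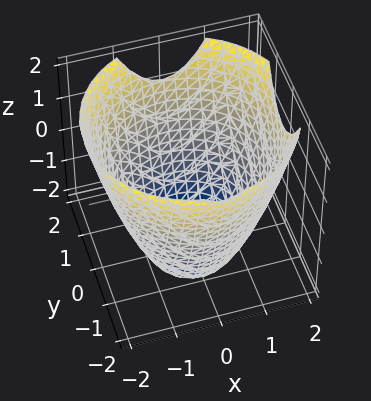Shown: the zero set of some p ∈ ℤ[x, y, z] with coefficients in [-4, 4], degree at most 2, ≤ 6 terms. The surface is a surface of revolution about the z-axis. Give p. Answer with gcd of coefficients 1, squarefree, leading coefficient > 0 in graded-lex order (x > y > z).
x^2 + y^2 - z - 3

Degree: no degree-1 surface has this shape, so deg p = 2.
Symmetries: rotational symmetry about the z-axis ⇒ p depends on x, y only through x² + y².
From the visible intercepts: no z-intercept at any integer in the box; a circular section at z = -1 has radius between 1 and 2.
These observations pin down the coefficients.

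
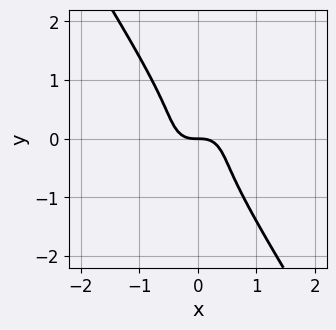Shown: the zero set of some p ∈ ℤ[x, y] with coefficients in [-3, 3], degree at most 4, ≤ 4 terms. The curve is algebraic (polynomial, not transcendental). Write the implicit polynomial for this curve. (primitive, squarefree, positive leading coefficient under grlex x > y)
3*x^3 + 2*x*y^2 + 2*y^3 + y

The degree is 3 — a generic line meets the curve in up to 3 points.
Checking where it meets the axes: it meets the x-axis at x = 0 (among the integer gridlines); it crosses the y-axis at the gridline y = 0.
Fitting integer coefficients to these (and the overall shape) gives p.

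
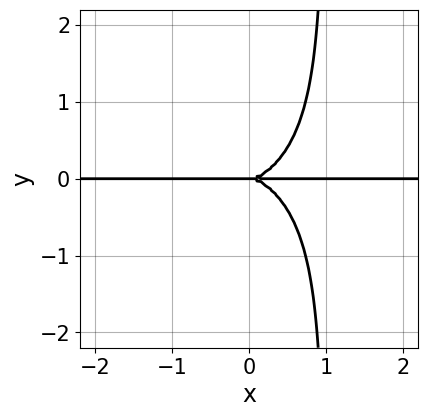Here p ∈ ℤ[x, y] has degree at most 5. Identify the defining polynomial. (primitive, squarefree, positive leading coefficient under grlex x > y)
2*x^3*y + 3*x*y^3 - 3*y^3

The degree is 4 — a generic line meets the curve in up to 4 points.
Checking where it meets the axes: every point of the x-axis in the box is on the curve; one y-axis crossing is at y = 0.
Fitting integer coefficients to these (and the overall shape) gives p.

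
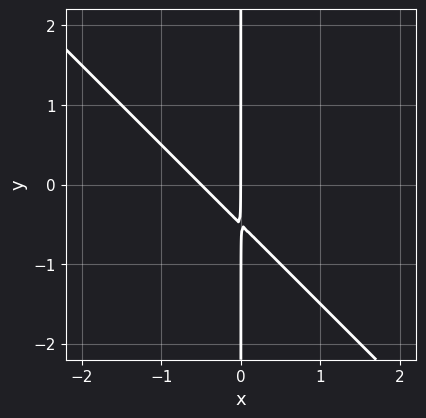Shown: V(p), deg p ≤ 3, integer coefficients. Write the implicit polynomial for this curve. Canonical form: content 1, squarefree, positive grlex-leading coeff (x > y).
2*x^2 + 2*x*y + x

(a) The degree is 2 — the shape is more complex than any degree-1 curve.
(b) From the visible intercepts: one x-axis crossing is at x = 0; the visible y-axis segment lies entirely on the curve.
(c) Matching integer coefficients to the picture gives p.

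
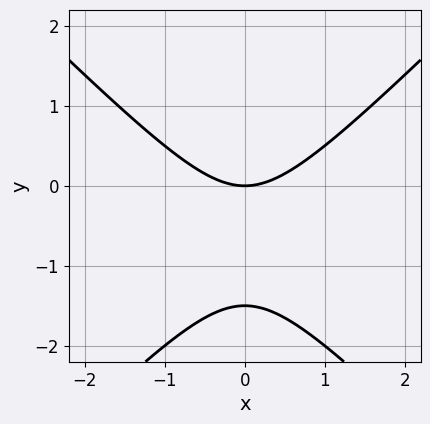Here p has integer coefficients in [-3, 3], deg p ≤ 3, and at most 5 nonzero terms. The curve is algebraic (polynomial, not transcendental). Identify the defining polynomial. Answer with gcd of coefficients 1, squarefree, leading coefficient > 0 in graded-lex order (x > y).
2*x^2 - 2*y^2 - 3*y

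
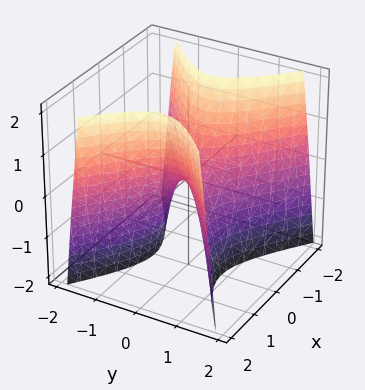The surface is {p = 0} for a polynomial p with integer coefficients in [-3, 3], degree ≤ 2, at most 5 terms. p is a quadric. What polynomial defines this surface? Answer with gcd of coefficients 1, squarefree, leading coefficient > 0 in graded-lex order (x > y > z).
2*x^2 - 3*y^2 - z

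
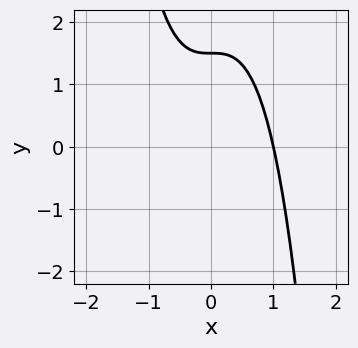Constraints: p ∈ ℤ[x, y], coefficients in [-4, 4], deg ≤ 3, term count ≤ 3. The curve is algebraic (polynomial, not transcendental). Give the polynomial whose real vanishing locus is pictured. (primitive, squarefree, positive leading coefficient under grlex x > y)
1. The degree is 3 — the shape is more complex than any degree-2 curve.
2. Checking where it meets the axes: it meets the x-axis at x = 1 (among the integer gridlines).
3. The integer polynomial consistent with all of this is the stated p.

3*x^3 + 2*y - 3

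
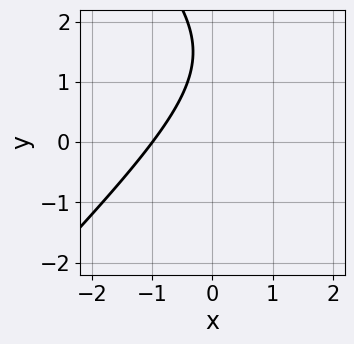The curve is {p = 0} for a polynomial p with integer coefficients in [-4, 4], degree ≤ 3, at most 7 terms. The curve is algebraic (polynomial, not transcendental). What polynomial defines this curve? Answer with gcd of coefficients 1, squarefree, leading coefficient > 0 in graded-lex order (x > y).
x^2 - y^2 - 2*x + 3*y - 3

(a) The degree is 2 — no degree-1 curve has this shape.
(b) Observable constraints: no y-intercept at any integer in the box; it crosses the x-axis at the gridline x = -1.
(c) Solving for integer coefficients yields p as stated.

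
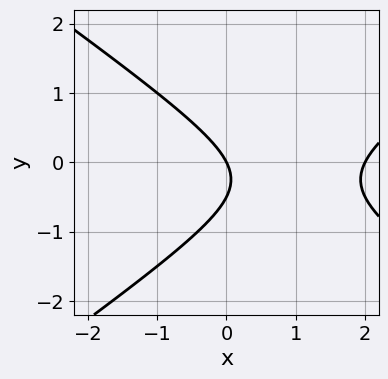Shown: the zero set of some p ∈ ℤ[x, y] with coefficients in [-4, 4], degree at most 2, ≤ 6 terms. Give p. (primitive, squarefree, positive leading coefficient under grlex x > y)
The degree is 2 — a generic line meets the curve in up to 2 points.
Checking where it meets the axes: the x-axis gridline crossings are at x ∈ {0, 2}; it crosses the y-axis at the gridline y = 0.
Together with the visible shape, these determine p as stated.

x^2 - 2*y^2 - 2*x - y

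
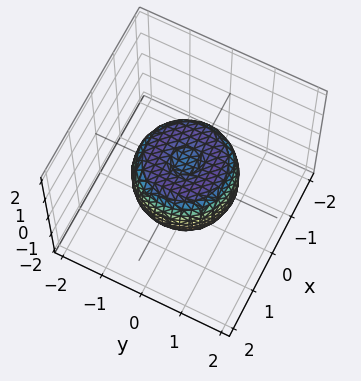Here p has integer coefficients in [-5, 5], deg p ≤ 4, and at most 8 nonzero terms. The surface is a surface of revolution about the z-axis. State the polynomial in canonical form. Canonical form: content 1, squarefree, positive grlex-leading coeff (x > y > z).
2*x^4 + 4*x^2*y^2 + 2*y^4 - 2*x^2 - 2*y^2 + 2*z^2 - 1

(a) deg p = 4.
(b) Symmetries: rotational symmetry about the z-axis ⇒ p depends on x, y only through x² + y².
(c) From the axis intercepts and sections: a circular section at z = 0 has radius between 1 and 2.
(d) Solving for integer coefficients yields p as stated.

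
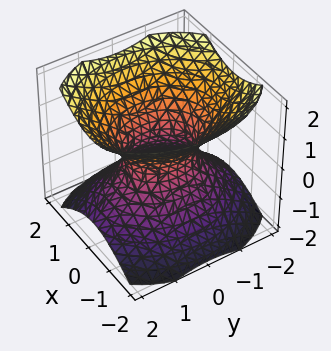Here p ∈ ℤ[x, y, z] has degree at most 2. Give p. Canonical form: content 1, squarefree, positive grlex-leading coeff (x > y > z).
3*x^2 + 2*y^2 - 3*z^2 - 2

deg p = 2. One connected sheet with a waist; a quadric.
Symmetries: it's symmetric under x → −x, forcing even powers of x; mirror symmetry y ↦ −y ⇒ only even powers of y; mirror symmetry z ↦ −z ⇒ only even powers of z.
Checking where it meets the axes: no z-intercept at any integer in the box; the y-axis gridline crossings are at y ∈ {-1, 1}.
Solving for integer coefficients yields p as stated.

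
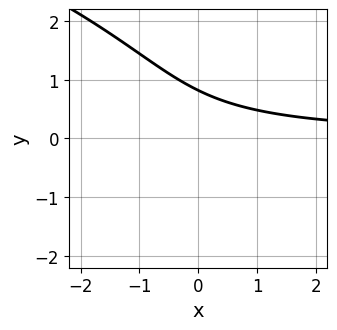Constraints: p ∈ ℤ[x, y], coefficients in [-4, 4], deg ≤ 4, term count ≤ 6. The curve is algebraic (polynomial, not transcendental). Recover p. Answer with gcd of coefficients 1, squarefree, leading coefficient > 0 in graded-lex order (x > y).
1. The degree is 3 — the shape is more complex than any degree-2 curve.
2. Against the integer gridlines: the curve avoids every integer x-axis point in the box.
3. Assembling these constraints gives the stated polynomial.

y^3 + 3*x*y + 3*y - 3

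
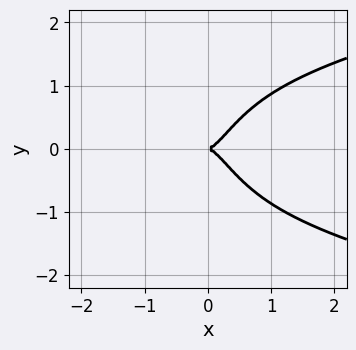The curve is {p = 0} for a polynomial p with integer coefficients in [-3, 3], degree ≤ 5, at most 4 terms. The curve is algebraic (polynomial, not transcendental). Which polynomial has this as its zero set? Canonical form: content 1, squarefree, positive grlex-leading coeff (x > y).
3*x^2*y^2 - 3*x^3 + y^2

(a) Degree: a generic line meets the curve in up to 4 points, so deg p = 4.
(b) Symmetries: mirror symmetry y ↦ −y ⇒ only even powers of y.
(c) Against the integer gridlines: it crosses the y-axis at the gridline y = 0; one x-axis crossing is at x = 0.
(d) Assembling these constraints gives the stated polynomial.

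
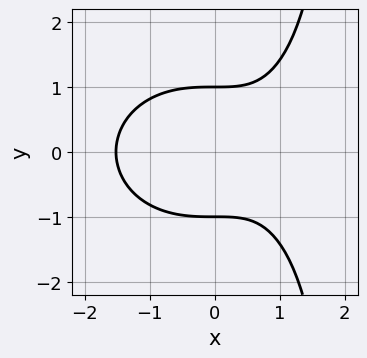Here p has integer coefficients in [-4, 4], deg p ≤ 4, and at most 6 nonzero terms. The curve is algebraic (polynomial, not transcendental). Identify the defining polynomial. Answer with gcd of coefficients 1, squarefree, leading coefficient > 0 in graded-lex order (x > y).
x^3 + x*y^2 - 2*y^2 - x + 2

The degree is 3 — the shape is more complex than any degree-2 curve.
Symmetries: the y ↦ −y reflection is a symmetry, so y appears only in even powers.
From the visible intercepts: among the integer gridlines, it crosses the y-axis at y ∈ {-1, 1}.
Matching integer coefficients to the picture gives p.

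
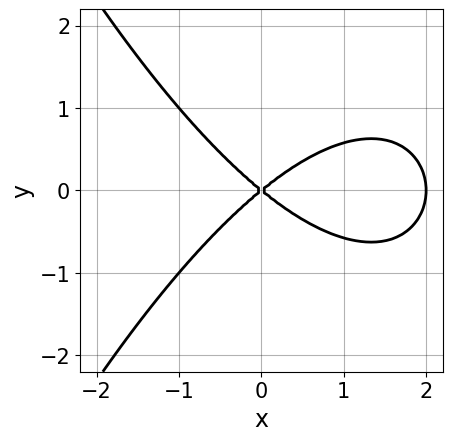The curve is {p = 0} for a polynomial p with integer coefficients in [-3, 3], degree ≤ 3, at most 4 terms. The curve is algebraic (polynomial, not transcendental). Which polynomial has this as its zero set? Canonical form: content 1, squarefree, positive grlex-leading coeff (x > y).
(a) deg p = 3. No degree-2 curve has this shape.
(b) Symmetries: it's symmetric under y → −y, forcing even powers of y.
(c) Against the integer gridlines: it meets the y-axis at y = 0 (among the integer gridlines); among the integer gridlines, it crosses the x-axis at x ∈ {0, 2}.
(d) Together with the visible shape, these determine p as stated.

x^3 - 2*x^2 + 3*y^2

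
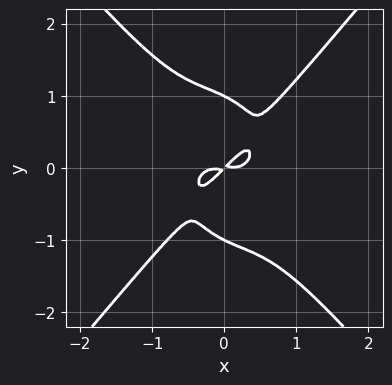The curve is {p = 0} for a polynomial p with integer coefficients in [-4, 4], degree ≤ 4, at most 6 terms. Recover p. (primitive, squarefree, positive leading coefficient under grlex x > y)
2*x^4 - y^4 - x*y + y^2

(a) The degree is 4 — no degree-3 curve has this shape.
(b) From the axis intercepts and sections: the y-axis gridline crossings are at y ∈ {-1, 1}.
(c) Fitting integer coefficients to these (and the overall shape) gives p.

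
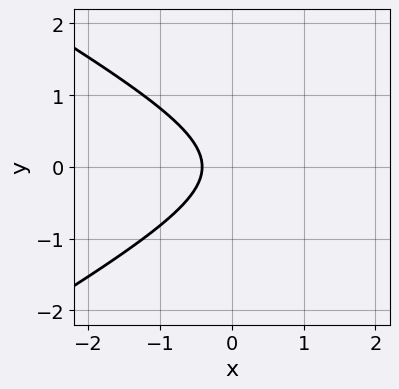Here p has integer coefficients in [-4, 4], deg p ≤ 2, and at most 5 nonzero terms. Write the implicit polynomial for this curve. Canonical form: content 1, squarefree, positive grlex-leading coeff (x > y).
x^2 - 3*y^2 - 2*x - 1

(a) The degree is 2 — the shape is more complex than any degree-1 curve.
(b) Symmetries: mirror symmetry y ↦ −y ⇒ only even powers of y.
(c) Observable constraints: the curve avoids every integer y-axis point in the box.
(d) Putting this together gives p.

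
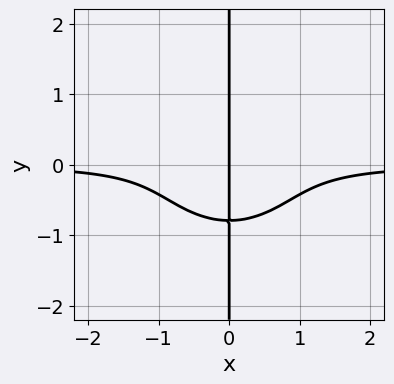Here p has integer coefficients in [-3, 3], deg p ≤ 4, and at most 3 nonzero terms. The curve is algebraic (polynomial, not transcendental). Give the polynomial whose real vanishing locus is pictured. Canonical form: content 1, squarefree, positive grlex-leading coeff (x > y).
The degree is 4 — a generic line meets the curve in up to 4 points.
Against the integer gridlines: every point of the y-axis in the box is on the curve; one x-axis crossing is at x = 0.
Solving for integer coefficients yields p as stated.

2*x^3*y + 2*x*y^3 + x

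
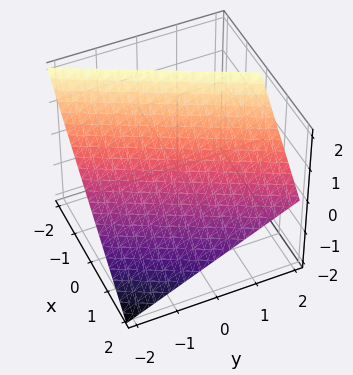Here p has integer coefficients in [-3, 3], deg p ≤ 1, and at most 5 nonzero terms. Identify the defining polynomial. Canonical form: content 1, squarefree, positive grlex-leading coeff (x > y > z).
Degree: every cross-section is a straight line — this is a plane, so deg p = 1.
From the axis intercepts and sections: it meets the y-axis at y = -2 (among the integer gridlines); one z-axis crossing is at z = 1.
Together with the visible shape, these determine p as stated. Check: (1, 0, 0) on the x-axis lies on the surface, and p(1, 0, 0) = 0. ✓

2*x - y + 2*z - 2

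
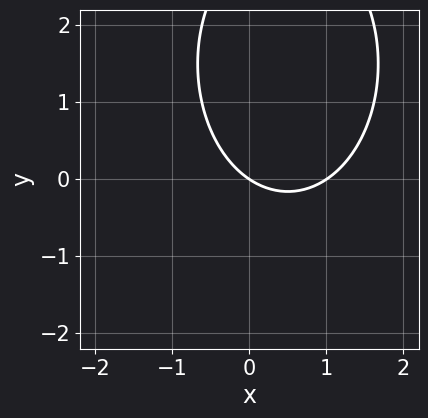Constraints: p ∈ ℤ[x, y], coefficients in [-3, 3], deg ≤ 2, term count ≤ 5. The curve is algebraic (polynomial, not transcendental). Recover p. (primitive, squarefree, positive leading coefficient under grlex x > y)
deg p = 2. A generic line meets the curve in up to 2 points.
Observable constraints: it crosses the y-axis at the gridline y = 0; among the integer gridlines, it crosses the x-axis at x ∈ {0, 1}.
Matching integer coefficients to the picture gives p.

2*x^2 + y^2 - 2*x - 3*y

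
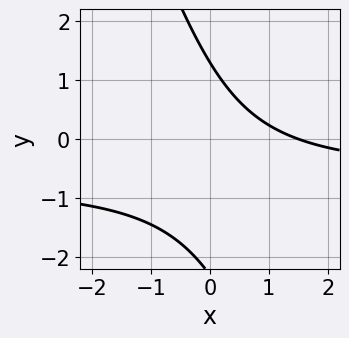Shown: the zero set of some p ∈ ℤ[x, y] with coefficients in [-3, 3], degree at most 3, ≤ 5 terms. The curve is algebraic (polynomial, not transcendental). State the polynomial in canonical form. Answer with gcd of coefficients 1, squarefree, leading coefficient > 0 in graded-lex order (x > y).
3*x*y + y^2 + 2*x + y - 3

(a) Degree: no degree-1 curve has this shape, so deg p = 2.
(b) Solving for integer coefficients yields p as stated.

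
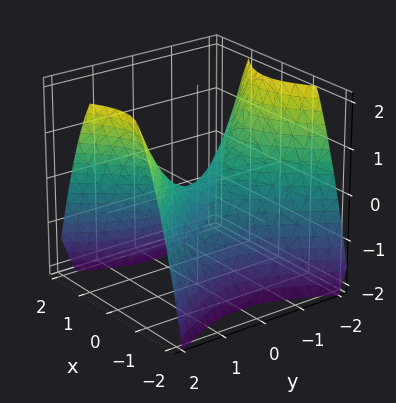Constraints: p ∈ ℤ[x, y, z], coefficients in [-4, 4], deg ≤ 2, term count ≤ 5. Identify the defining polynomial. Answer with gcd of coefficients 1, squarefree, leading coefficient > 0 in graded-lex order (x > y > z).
(a) Degree: a hyperbolic paraboloid; a quadric, so deg p = 2.
(b) Symmetries: it's symmetric under x → −x, forcing even powers of x; mirror symmetry y ↦ −y ⇒ only even powers of y.
(c) From the axis intercepts and sections: one z-axis crossing is at z = 0; it crosses the y-axis at the gridline y = 0; it crosses the x-axis at the gridline x = 0.
(d) Assembling these constraints gives the stated polynomial.

3*x^2 - 2*y^2 + 3*z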